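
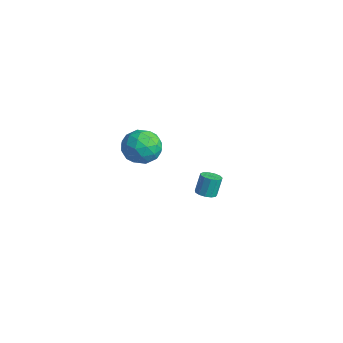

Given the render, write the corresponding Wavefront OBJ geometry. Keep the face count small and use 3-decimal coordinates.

v 0.058 2.687 -2.82
v 0.594 2.668 -2.752
v 0.477 3.035 -1.732
v -0.058 3.053 -1.8
v 0.53 2.946 -2.859
v 0.414 3.312 -1.839
v 0.317 3.141 -2.954
v 0.201 3.508 -1.934
v 0.022 3.192 -3.006
v -0.094 3.559 -1.986
v -0.262 3.083 -2.999
v -0.378 3.45 -1.979
v -0.444 2.848 -2.935
v -0.561 3.215 -1.915
v -0.467 2.561 -2.835
v -0.583 2.928 -1.815
v -0.323 2.315 -2.73
v -0.439 2.682 -1.71
v -0.058 2.186 -2.653
v -0.174 2.553 -1.633
v 0.244 2.217 -2.63
v 0.127 2.583 -1.61
v 0.487 2.396 -2.667
v 0.37 2.763 -1.647
v 2.266 -1.195 4.071
v 2.794 -1.268 3.251
v 1.986 -2.752 4.029
v 2.514 -2.825 3.209
v 2.954 -2.62 4.058
v 3.127 -1.658 4.084
v 1.653 -2.362 3.196
v 1.826 -1.4 3.222
v 2.415 -1.99 2.711
v 3.22 -2.149 3.243
v 1.56 -1.871 4.037
v 2.365 -2.03 4.569
v 2.555 -1.095 3.664
v 2.225 -2.925 3.616
v 2.484 -2.804 4.114
v 2.794 -2.847 3.633
v 2.751 -1.324 4.154
v 3.061 -1.367 3.672
v 3.155 -2.161 4.147
v 1.719 -2.653 3.608
v 2.029 -2.696 3.126
v 1.986 -1.173 3.647
v 2.296 -1.216 3.166
v 1.625 -1.859 3.133
v 2.642 -1.562 2.865
v 2.478 -2.477 2.841
v 1.971 -2.205 2.833
v 2.073 -1.64 2.848
v 3.115 -1.656 3.178
v 2.95 -2.571 3.154
v 3.209 -2.45 3.653
v 3.311 -1.885 3.668
v 2.892 -2.08 2.86
v 1.83 -1.449 4.126
v 1.665 -2.364 4.102
v 1.469 -2.135 3.612
v 1.571 -1.57 3.627
v 2.302 -1.543 4.439
v 2.138 -2.458 4.415
v 2.707 -2.38 4.432
v 2.809 -1.815 4.447
v 1.888 -1.94 4.42
f 2 1 5
f 2 5 3
f 3 5 6
f 3 6 4
f 5 1 7
f 5 7 6
f 6 7 8
f 6 8 4
f 7 1 9
f 7 9 8
f 8 9 10
f 8 10 4
f 9 1 11
f 9 11 10
f 10 11 12
f 10 12 4
f 11 1 13
f 11 13 12
f 12 13 14
f 12 14 4
f 13 1 15
f 13 15 14
f 14 15 16
f 14 16 4
f 15 1 17
f 15 17 16
f 16 17 18
f 16 18 4
f 17 1 19
f 17 19 18
f 18 19 20
f 18 20 4
f 19 1 21
f 19 21 20
f 20 21 22
f 20 22 4
f 21 1 23
f 21 23 22
f 22 23 24
f 22 24 4
f 23 1 2
f 23 2 24
f 24 2 3
f 24 3 4
f 25 62 41
f 62 36 65
f 41 65 30
f 62 65 41
f 25 41 37
f 41 30 42
f 37 42 26
f 41 42 37
f 25 37 46
f 37 26 47
f 46 47 32
f 37 47 46
f 25 46 58
f 46 32 61
f 58 61 35
f 46 61 58
f 25 58 62
f 58 35 66
f 62 66 36
f 58 66 62
f 26 42 53
f 42 30 56
f 53 56 34
f 42 56 53
f 30 65 43
f 65 36 64
f 43 64 29
f 65 64 43
f 36 66 63
f 66 35 59
f 63 59 27
f 66 59 63
f 35 61 60
f 61 32 48
f 60 48 31
f 61 48 60
f 32 47 52
f 47 26 49
f 52 49 33
f 47 49 52
f 28 54 40
f 54 34 55
f 40 55 29
f 54 55 40
f 28 40 38
f 40 29 39
f 38 39 27
f 40 39 38
f 28 38 45
f 38 27 44
f 45 44 31
f 38 44 45
f 28 45 50
f 45 31 51
f 50 51 33
f 45 51 50
f 28 50 54
f 50 33 57
f 54 57 34
f 50 57 54
f 29 55 43
f 55 34 56
f 43 56 30
f 55 56 43
f 27 39 63
f 39 29 64
f 63 64 36
f 39 64 63
f 31 44 60
f 44 27 59
f 60 59 35
f 44 59 60
f 33 51 52
f 51 31 48
f 52 48 32
f 51 48 52
f 34 57 53
f 57 33 49
f 53 49 26
f 57 49 53



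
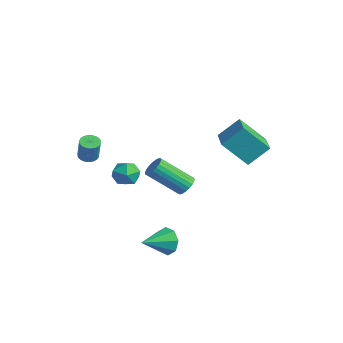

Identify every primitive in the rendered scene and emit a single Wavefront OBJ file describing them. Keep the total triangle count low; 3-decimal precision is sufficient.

v 2.551 -2.709 -2.229
v 2.941 -2.868 -2.909
v 2.769 -4.131 -1.771
v 3.314 -2.668 -2.467
v 3.239 -2.492 -1.885
v 2.762 -2.443 -1.505
v 2.161 -2.55 -1.549
v 1.788 -2.75 -1.992
v 1.862 -2.926 -2.574
v 2.339 -2.975 -2.954
v 1.102 2.215 1.4
v 0.404 1.19 2.677
v 1.386 3.212 2.355
v 0.688 2.187 3.632
v 2.592 1.533 1.668
v 1.894 0.508 2.945
v 2.876 2.53 2.623
v 2.178 1.505 3.9
v -0.746 -2.378 0.3
v -0.297 -2.547 0.926
v -1.283 -3.533 0.374
v -0.834 -3.702 1
v -1.407 -3.163 1.059
v -1.074 -2.449 1.014
v -0.506 -3.631 0.286
v -0.173 -2.917 0.241
v -0.148 -3.321 0.918
v -0.705 -3.032 1.395
v -0.875 -3.048 -0.095
v -1.432 -2.759 0.382
v -4.118 -3.35 0.353
v -3.802 -3.73 0.19
v -3.327 -3.85 1.383
v -3.642 -3.47 1.547
v -3.68 -3.554 0.159
v -3.205 -3.674 1.352
v -3.634 -3.343 0.162
v -3.159 -3.462 1.355
v -3.671 -3.133 0.198
v -3.196 -3.253 1.391
v -3.786 -2.961 0.26
v -3.311 -3.08 1.454
v -3.958 -2.856 0.339
v -3.483 -2.975 1.533
v -4.157 -2.836 0.421
v -3.682 -2.956 1.614
v -4.35 -2.905 0.49
v -3.875 -3.025 1.684
v -4.502 -3.052 0.536
v -4.027 -3.171 1.73
v -4.588 -3.25 0.551
v -4.113 -3.369 1.744
v -4.593 -3.465 0.531
v -4.118 -3.585 1.724
v -4.515 -3.66 0.48
v -4.04 -3.78 1.674
v -4.369 -3.802 0.408
v -3.894 -3.922 1.601
v -4.179 -3.866 0.326
v -3.704 -3.985 1.519
v -3.979 -3.84 0.249
v -3.504 -3.96 1.442
v 1.521 -1.111 0.447
v 1.849 -0.892 0.872
v 1.068 -2.21 2.157
v 0.739 -2.429 1.733
v 1.65 -0.757 0.888
v 0.869 -2.075 2.174
v 1.428 -0.684 0.828
v 0.647 -2.002 2.114
v 1.222 -0.685 0.703
v 0.441 -2.002 1.989
v 1.068 -0.759 0.533
v 0.287 -2.077 1.819
v 0.992 -0.894 0.348
v 0.211 -2.212 1.634
v 1.007 -1.067 0.181
v 0.226 -2.385 1.467
v 1.111 -1.247 0.059
v 0.33 -2.565 1.345
v 1.286 -1.404 0.005
v 0.505 -2.722 1.29
v 1.502 -1.51 0.027
v 0.721 -2.828 1.312
v 1.72 -1.547 0.121
v 0.939 -2.865 1.407
v 1.904 -1.509 0.272
v 1.123 -2.827 1.558
v 2.022 -1.402 0.454
v 1.241 -2.72 1.739
v 2.053 -1.245 0.634
v 1.272 -2.562 1.92
v 1.992 -1.064 0.782
v 1.211 -2.382 2.067
f 2 1 4
f 2 4 3
f 4 1 5
f 4 5 3
f 5 1 6
f 5 6 3
f 6 1 7
f 6 7 3
f 7 1 8
f 7 8 3
f 8 1 9
f 8 9 3
f 9 1 10
f 9 10 3
f 10 1 2
f 10 2 3
f 12 14 11
f 15 12 11
f 11 14 13
f 13 15 11
f 12 18 14
f 16 12 15
f 16 18 12
f 14 18 13
f 17 15 13
f 13 18 17
f 17 16 15
f 18 16 17
f 19 30 24
f 19 24 20
f 19 20 26
f 19 26 29
f 19 29 30
f 20 24 28
f 24 30 23
f 30 29 21
f 29 26 25
f 26 20 27
f 22 28 23
f 22 23 21
f 22 21 25
f 22 25 27
f 22 27 28
f 23 28 24
f 21 23 30
f 25 21 29
f 27 25 26
f 28 27 20
f 32 31 35
f 32 35 33
f 33 35 36
f 33 36 34
f 35 31 37
f 35 37 36
f 36 37 38
f 36 38 34
f 37 31 39
f 37 39 38
f 38 39 40
f 38 40 34
f 39 31 41
f 39 41 40
f 40 41 42
f 40 42 34
f 41 31 43
f 41 43 42
f 42 43 44
f 42 44 34
f 43 31 45
f 43 45 44
f 44 45 46
f 44 46 34
f 45 31 47
f 45 47 46
f 46 47 48
f 46 48 34
f 47 31 49
f 47 49 48
f 48 49 50
f 48 50 34
f 49 31 51
f 49 51 50
f 50 51 52
f 50 52 34
f 51 31 53
f 51 53 52
f 52 53 54
f 52 54 34
f 53 31 55
f 53 55 54
f 54 55 56
f 54 56 34
f 55 31 57
f 55 57 56
f 56 57 58
f 56 58 34
f 57 31 59
f 57 59 58
f 58 59 60
f 58 60 34
f 59 31 61
f 59 61 60
f 60 61 62
f 60 62 34
f 61 31 32
f 61 32 62
f 62 32 33
f 62 33 34
f 64 63 67
f 64 67 65
f 65 67 68
f 65 68 66
f 67 63 69
f 67 69 68
f 68 69 70
f 68 70 66
f 69 63 71
f 69 71 70
f 70 71 72
f 70 72 66
f 71 63 73
f 71 73 72
f 72 73 74
f 72 74 66
f 73 63 75
f 73 75 74
f 74 75 76
f 74 76 66
f 75 63 77
f 75 77 76
f 76 77 78
f 76 78 66
f 77 63 79
f 77 79 78
f 78 79 80
f 78 80 66
f 79 63 81
f 79 81 80
f 80 81 82
f 80 82 66
f 81 63 83
f 81 83 82
f 82 83 84
f 82 84 66
f 83 63 85
f 83 85 84
f 84 85 86
f 84 86 66
f 85 63 87
f 85 87 86
f 86 87 88
f 86 88 66
f 87 63 89
f 87 89 88
f 88 89 90
f 88 90 66
f 89 63 91
f 89 91 90
f 90 91 92
f 90 92 66
f 91 63 93
f 91 93 92
f 92 93 94
f 92 94 66
f 93 63 64
f 93 64 94
f 94 64 65
f 94 65 66



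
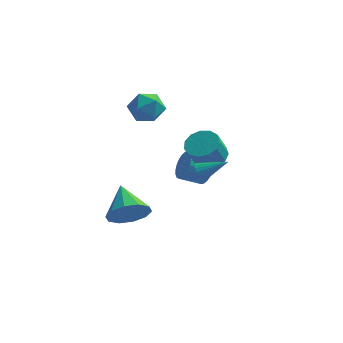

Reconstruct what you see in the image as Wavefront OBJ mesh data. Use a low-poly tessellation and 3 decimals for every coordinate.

v 0.617 2.503 -1.416
v 1.056 2.179 -0.791
v 0.042 1.792 -0.279
v -0.397 2.117 -0.904
v 0.999 2.478 -0.679
v -0.015 2.091 -0.167
v 0.883 2.78 -0.68
v -0.131 2.394 -0.168
v 0.727 3.04 -0.793
v -0.287 2.654 -0.281
v 0.554 3.219 -1
v -0.46 2.833 -0.489
v 0.391 3.289 -1.271
v -0.623 2.902 -0.759
v 0.262 3.239 -1.564
v -0.752 2.852 -1.052
v 0.187 3.077 -1.835
v -0.827 2.69 -1.323
v 0.178 2.828 -2.041
v -0.836 2.441 -1.529
v 0.235 2.529 -2.153
v -0.779 2.142 -1.641
v 0.351 2.226 -2.152
v -0.663 1.84 -1.64
v 0.507 1.966 -2.039
v -0.507 1.58 -1.527
v 0.68 1.787 -1.831
v -0.334 1.401 -1.32
v 0.843 1.718 -1.561
v -0.171 1.331 -1.049
v 0.972 1.768 -1.268
v -0.042 1.381 -0.756
v 1.047 1.93 -0.997
v 0.033 1.543 -0.485
v 1.437 -0.688 1.938
v 2.065 -0.251 2.308
v 1.771 -0.795 3.451
v 1.143 -1.232 3.082
v 1.674 0.024 2.338
v 1.38 -0.52 3.481
v 1.207 0.072 2.241
v 0.913 -0.472 3.384
v 0.814 -0.12 2.048
v 0.52 -0.665 3.191
v 0.618 -0.493 1.82
v 0.324 -1.038 2.964
v 0.682 -0.928 1.63
v 0.388 -1.472 2.773
v 0.986 -1.287 1.537
v 0.692 -1.831 2.681
v 1.433 -1.455 1.572
v 1.139 -1.999 2.716
v 1.881 -1.38 1.723
v 1.587 -1.924 2.867
v 2.189 -1.085 1.943
v 1.894 -1.629 3.086
v 2.257 -0.664 2.161
v 1.963 -1.208 3.304
v 1.581 -3.816 3.031
v 1.827 -3.745 2.59
v 2.779 -3.624 3.729
v 1.761 -3.535 2.645
v 1.659 -3.38 2.777
v 1.542 -3.312 2.959
v 1.433 -3.344 3.155
v 1.353 -3.469 3.327
v 1.318 -3.663 3.44
v 1.335 -3.887 3.472
v 1.401 -4.097 3.416
v 1.503 -4.251 3.284
v 1.62 -4.319 3.102
v 1.729 -4.288 2.906
v 1.809 -4.163 2.734
v 1.844 -3.969 2.621
v -2.805 3.26 2.755
v -2.012 3.328 2.186
v -2.488 1.732 3.014
v -1.695 1.8 2.445
v -1.716 2.255 3.31
v -1.912 3.199 3.151
v -2.588 1.861 2.049
v -2.784 2.805 1.89
v -1.878 2.464 1.75
v -1.34 2.707 2.529
v -3.16 2.353 2.671
v -2.622 2.596 3.45
v -1.78 -3.179 -0.765
v -1.142 -2.537 -1.337
v -2.5 -1.741 0.045
v -1.702 -2.625 -1.678
v -2.292 -2.924 -1.67
v -2.686 -3.32 -1.317
v -2.735 -3.663 -0.754
v -2.419 -3.82 -0.194
v -1.859 -3.732 0.147
v -1.269 -3.433 0.139
v -0.875 -3.037 -0.214
v -0.826 -2.695 -0.777
f 2 1 5
f 2 5 3
f 3 5 6
f 3 6 4
f 5 1 7
f 5 7 6
f 6 7 8
f 6 8 4
f 7 1 9
f 7 9 8
f 8 9 10
f 8 10 4
f 9 1 11
f 9 11 10
f 10 11 12
f 10 12 4
f 11 1 13
f 11 13 12
f 12 13 14
f 12 14 4
f 13 1 15
f 13 15 14
f 14 15 16
f 14 16 4
f 15 1 17
f 15 17 16
f 16 17 18
f 16 18 4
f 17 1 19
f 17 19 18
f 18 19 20
f 18 20 4
f 19 1 21
f 19 21 20
f 20 21 22
f 20 22 4
f 21 1 23
f 21 23 22
f 22 23 24
f 22 24 4
f 23 1 25
f 23 25 24
f 24 25 26
f 24 26 4
f 25 1 27
f 25 27 26
f 26 27 28
f 26 28 4
f 27 1 29
f 27 29 28
f 28 29 30
f 28 30 4
f 29 1 31
f 29 31 30
f 30 31 32
f 30 32 4
f 31 1 33
f 31 33 32
f 32 33 34
f 32 34 4
f 33 1 2
f 33 2 34
f 34 2 3
f 34 3 4
f 36 35 39
f 36 39 37
f 37 39 40
f 37 40 38
f 39 35 41
f 39 41 40
f 40 41 42
f 40 42 38
f 41 35 43
f 41 43 42
f 42 43 44
f 42 44 38
f 43 35 45
f 43 45 44
f 44 45 46
f 44 46 38
f 45 35 47
f 45 47 46
f 46 47 48
f 46 48 38
f 47 35 49
f 47 49 48
f 48 49 50
f 48 50 38
f 49 35 51
f 49 51 50
f 50 51 52
f 50 52 38
f 51 35 53
f 51 53 52
f 52 53 54
f 52 54 38
f 53 35 55
f 53 55 54
f 54 55 56
f 54 56 38
f 55 35 57
f 55 57 56
f 56 57 58
f 56 58 38
f 57 35 36
f 57 36 58
f 58 36 37
f 58 37 38
f 60 59 62
f 60 62 61
f 62 59 63
f 62 63 61
f 63 59 64
f 63 64 61
f 64 59 65
f 64 65 61
f 65 59 66
f 65 66 61
f 66 59 67
f 66 67 61
f 67 59 68
f 67 68 61
f 68 59 69
f 68 69 61
f 69 59 70
f 69 70 61
f 70 59 71
f 70 71 61
f 71 59 72
f 71 72 61
f 72 59 73
f 72 73 61
f 73 59 74
f 73 74 61
f 74 59 60
f 74 60 61
f 75 86 80
f 75 80 76
f 75 76 82
f 75 82 85
f 75 85 86
f 76 80 84
f 80 86 79
f 86 85 77
f 85 82 81
f 82 76 83
f 78 84 79
f 78 79 77
f 78 77 81
f 78 81 83
f 78 83 84
f 79 84 80
f 77 79 86
f 81 77 85
f 83 81 82
f 84 83 76
f 88 87 90
f 88 90 89
f 90 87 91
f 90 91 89
f 91 87 92
f 91 92 89
f 92 87 93
f 92 93 89
f 93 87 94
f 93 94 89
f 94 87 95
f 94 95 89
f 95 87 96
f 95 96 89
f 96 87 97
f 96 97 89
f 97 87 98
f 97 98 89
f 98 87 88
f 98 88 89



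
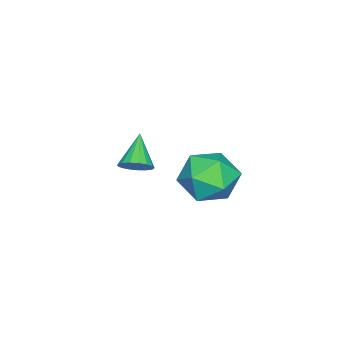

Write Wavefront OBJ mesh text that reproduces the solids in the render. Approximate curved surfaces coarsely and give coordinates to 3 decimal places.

v -2.411 -1.074 -0.703
v -2.121 -0.824 -0.294
v -3.309 -1.386 0.123
v -2.278 -0.629 -0.39
v -2.465 -0.536 -0.558
v -2.639 -0.566 -0.759
v -2.762 -0.712 -0.948
v -2.804 -0.941 -1.08
v -2.756 -1.201 -1.126
v -2.629 -1.431 -1.075
v -2.452 -1.58 -0.939
v -2.266 -1.613 -0.749
v -2.113 -1.522 -0.549
v -2.028 -1.328 -0.384
v -2.031 -1.077 -0.292
v -0.942 2.522 0.959
v -0.537 3.181 1.522
v 0.237 1.559 1.238
v 0.642 2.218 1.801
v -0.165 1.785 2.076
v -0.894 2.38 1.904
v 0.594 2.36 0.856
v -0.135 2.955 0.684
v 0.412 3.081 1.458
v -0.057 2.725 2.213
v -0.243 2.015 0.547
v -0.712 1.659 1.302
f 2 1 4
f 2 4 3
f 4 1 5
f 4 5 3
f 5 1 6
f 5 6 3
f 6 1 7
f 6 7 3
f 7 1 8
f 7 8 3
f 8 1 9
f 8 9 3
f 9 1 10
f 9 10 3
f 10 1 11
f 10 11 3
f 11 1 12
f 11 12 3
f 12 1 13
f 12 13 3
f 13 1 14
f 13 14 3
f 14 1 15
f 14 15 3
f 15 1 2
f 15 2 3
f 16 27 21
f 16 21 17
f 16 17 23
f 16 23 26
f 16 26 27
f 17 21 25
f 21 27 20
f 27 26 18
f 26 23 22
f 23 17 24
f 19 25 20
f 19 20 18
f 19 18 22
f 19 22 24
f 19 24 25
f 20 25 21
f 18 20 27
f 22 18 26
f 24 22 23
f 25 24 17



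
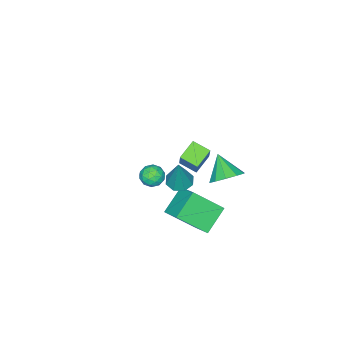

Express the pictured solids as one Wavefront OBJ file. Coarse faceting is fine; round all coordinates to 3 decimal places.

v -2.369 2.508 -1.101
v -1.452 2.435 -0.736
v -2.871 1.512 -0.039
v -1.736 2.891 -0.444
v -2.262 3.2 -0.402
v -2.829 3.245 -0.628
v -3.22 3.008 -1.035
v -3.286 2.58 -1.467
v -3.002 2.124 -1.759
v -2.476 1.815 -1.8
v -1.909 1.77 -1.575
v -1.518 2.007 -1.168
v -0.103 1.166 -0.348
v 0.592 1.308 -0.592
v 0.523 1.574 1.668
v 0.262 1.777 -0.585
v -0.282 1.889 -0.438
v -0.721 1.577 -0.239
v -0.798 1.025 -0.104
v -0.468 0.555 -0.111
v 0.076 0.443 -0.257
v 0.515 0.755 -0.457
v -1.515 -1.506 -3.547
v -1.161 -2.09 -3.245
v -2.579 -2.03 -3.315
v -2.225 -2.614 -3.013
v -2.214 -1.952 -2.668
v -1.557 -1.628 -2.811
v -2.183 -2.492 -3.749
v -1.526 -2.168 -3.892
v -1.574 -2.699 -3.37
v -1.593 -2.366 -2.702
v -2.147 -1.754 -3.858
v -2.166 -1.421 -3.19
v -1.245 -1.752 -3.416
v -2.495 -2.368 -3.144
v -2.489 -1.979 -2.941
v -2.281 -2.323 -2.764
v -1.478 -1.48 -3.161
v -1.27 -1.824 -2.984
v -1.888 -1.743 -2.645
v -2.47 -2.296 -3.576
v -2.262 -2.64 -3.399
v -1.459 -1.797 -3.796
v -1.251 -2.141 -3.619
v -1.852 -2.377 -3.915
v -1.28 -2.453 -3.312
v -1.905 -2.762 -3.176
v -1.88 -2.689 -3.608
v -1.494 -2.499 -3.692
v -1.291 -2.257 -2.92
v -1.916 -2.566 -2.784
v -1.91 -2.177 -2.581
v -1.523 -1.986 -2.665
v -1.533 -2.615 -2.993
v -1.824 -1.554 -3.776
v -2.449 -1.863 -3.64
v -2.217 -2.134 -3.895
v -1.83 -1.943 -3.979
v -1.835 -1.358 -3.384
v -2.46 -1.667 -3.248
v -2.246 -1.621 -2.868
v -1.86 -1.431 -2.952
v -2.207 -1.505 -3.567
v -2.273 1.619 -3.739
v -1.74 2.832 -3.013
v -0.869 1.618 -4.767
v -0.337 2.83 -4.041
v -1.263 0.35 -2.359
v -0.731 1.562 -1.633
v 0.14 0.348 -3.387
v 0.673 1.561 -2.661
v 0.508 1.623 1.826
v -0.51 1.637 2.382
v 0.336 2.569 1.487
v -0.682 2.583 2.043
v 1.342 2.317 3.337
v 0.324 2.331 3.893
v 1.17 3.263 2.998
v 0.152 3.277 3.554
f 2 1 4
f 2 4 3
f 4 1 5
f 4 5 3
f 5 1 6
f 5 6 3
f 6 1 7
f 6 7 3
f 7 1 8
f 7 8 3
f 8 1 9
f 8 9 3
f 9 1 10
f 9 10 3
f 10 1 11
f 10 11 3
f 11 1 12
f 11 12 3
f 12 1 2
f 12 2 3
f 14 13 16
f 14 16 15
f 16 13 17
f 16 17 15
f 17 13 18
f 17 18 15
f 18 13 19
f 18 19 15
f 19 13 20
f 19 20 15
f 20 13 21
f 20 21 15
f 21 13 22
f 21 22 15
f 22 13 14
f 22 14 15
f 23 60 39
f 60 34 63
f 39 63 28
f 60 63 39
f 23 39 35
f 39 28 40
f 35 40 24
f 39 40 35
f 23 35 44
f 35 24 45
f 44 45 30
f 35 45 44
f 23 44 56
f 44 30 59
f 56 59 33
f 44 59 56
f 23 56 60
f 56 33 64
f 60 64 34
f 56 64 60
f 24 40 51
f 40 28 54
f 51 54 32
f 40 54 51
f 28 63 41
f 63 34 62
f 41 62 27
f 63 62 41
f 34 64 61
f 64 33 57
f 61 57 25
f 64 57 61
f 33 59 58
f 59 30 46
f 58 46 29
f 59 46 58
f 30 45 50
f 45 24 47
f 50 47 31
f 45 47 50
f 26 52 38
f 52 32 53
f 38 53 27
f 52 53 38
f 26 38 36
f 38 27 37
f 36 37 25
f 38 37 36
f 26 36 43
f 36 25 42
f 43 42 29
f 36 42 43
f 26 43 48
f 43 29 49
f 48 49 31
f 43 49 48
f 26 48 52
f 48 31 55
f 52 55 32
f 48 55 52
f 27 53 41
f 53 32 54
f 41 54 28
f 53 54 41
f 25 37 61
f 37 27 62
f 61 62 34
f 37 62 61
f 29 42 58
f 42 25 57
f 58 57 33
f 42 57 58
f 31 49 50
f 49 29 46
f 50 46 30
f 49 46 50
f 32 55 51
f 55 31 47
f 51 47 24
f 55 47 51
f 66 68 65
f 69 66 65
f 65 68 67
f 67 69 65
f 66 72 68
f 70 66 69
f 70 72 66
f 68 72 67
f 71 69 67
f 67 72 71
f 71 70 69
f 72 70 71
f 74 76 73
f 77 74 73
f 73 76 75
f 75 77 73
f 74 80 76
f 78 74 77
f 78 80 74
f 76 80 75
f 79 77 75
f 75 80 79
f 79 78 77
f 80 78 79



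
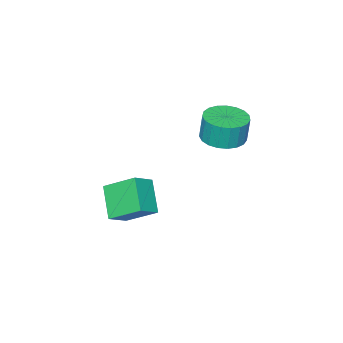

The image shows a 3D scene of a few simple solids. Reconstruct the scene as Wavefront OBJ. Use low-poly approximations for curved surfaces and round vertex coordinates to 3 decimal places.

v 2.666 1.752 -3.837
v 2.186 2.882 -3.047
v 3.288 2.677 -4.781
v 2.808 3.806 -3.99
v 3.492 1.734 -3.31
v 3.012 2.863 -2.519
v 4.114 2.658 -4.253
v 3.634 3.788 -3.463
v -0.966 3.328 -2.077
v -0.102 3.431 -2.049
v -0.151 3.534 -0.935
v -1.014 3.432 -0.963
v -0.217 3.772 -2.086
v -0.266 3.875 -0.972
v -0.462 4.036 -2.121
v -0.51 4.14 -1.007
v -0.793 4.178 -2.149
v -0.842 4.281 -1.034
v -1.155 4.173 -2.164
v -1.203 4.277 -1.05
v -1.484 4.022 -2.164
v -1.532 4.126 -1.05
v -1.723 3.751 -2.149
v -1.771 3.855 -1.035
v -1.831 3.407 -2.122
v -1.879 3.51 -1.008
v -1.79 3.049 -2.087
v -1.838 3.153 -0.973
v -1.606 2.74 -2.05
v -1.654 2.843 -0.936
v -1.312 2.532 -2.018
v -1.36 2.636 -0.904
v -0.957 2.462 -1.996
v -1.006 2.566 -0.882
v -0.605 2.542 -1.988
v -0.653 2.645 -0.874
v -0.314 2.757 -1.996
v -0.363 2.861 -0.882
v -0.137 3.072 -2.017
v -0.185 3.175 -0.903
f 2 4 1
f 5 2 1
f 1 4 3
f 3 5 1
f 2 8 4
f 6 2 5
f 6 8 2
f 4 8 3
f 7 5 3
f 3 8 7
f 7 6 5
f 8 6 7
f 10 9 13
f 10 13 11
f 11 13 14
f 11 14 12
f 13 9 15
f 13 15 14
f 14 15 16
f 14 16 12
f 15 9 17
f 15 17 16
f 16 17 18
f 16 18 12
f 17 9 19
f 17 19 18
f 18 19 20
f 18 20 12
f 19 9 21
f 19 21 20
f 20 21 22
f 20 22 12
f 21 9 23
f 21 23 22
f 22 23 24
f 22 24 12
f 23 9 25
f 23 25 24
f 24 25 26
f 24 26 12
f 25 9 27
f 25 27 26
f 26 27 28
f 26 28 12
f 27 9 29
f 27 29 28
f 28 29 30
f 28 30 12
f 29 9 31
f 29 31 30
f 30 31 32
f 30 32 12
f 31 9 33
f 31 33 32
f 32 33 34
f 32 34 12
f 33 9 35
f 33 35 34
f 34 35 36
f 34 36 12
f 35 9 37
f 35 37 36
f 36 37 38
f 36 38 12
f 37 9 39
f 37 39 38
f 38 39 40
f 38 40 12
f 39 9 10
f 39 10 40
f 40 10 11
f 40 11 12



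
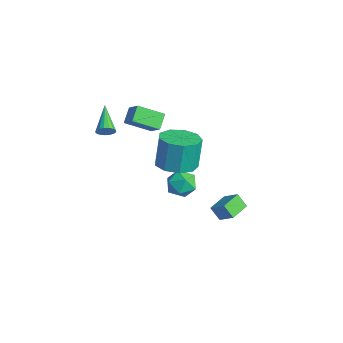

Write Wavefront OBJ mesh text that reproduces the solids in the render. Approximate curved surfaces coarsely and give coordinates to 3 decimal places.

v 2.893 -0.08 1.741
v 3.884 0.318 1.805
v 3.638 0.658 3.504
v 2.647 0.26 3.439
v 3.412 0.849 1.63
v 3.165 1.189 3.329
v 2.697 0.946 1.507
v 2.45 1.286 3.206
v 2.074 0.562 1.493
v 1.827 0.902 3.192
v 1.834 -0.122 1.595
v 1.587 0.218 3.294
v 2.09 -0.786 1.765
v 1.843 -0.446 3.464
v 2.722 -1.12 1.924
v 2.475 -0.78 3.623
v 3.434 -0.967 1.997
v 3.187 -0.627 3.695
v 3.893 -0.399 1.95
v 3.646 -0.059 3.648
v -0.412 0.155 1.788
v -0.886 -1.106 2.514
v -0.96 0.699 2.375
v -1.434 -0.562 3.101
v 0.414 0.242 2.479
v -0.06 -1.019 3.205
v -0.134 0.786 3.066
v -0.608 -0.475 3.792
v 1.358 2.595 -3.838
v 2.149 2.943 -3.173
v 0.812 3.659 -3.744
v 1.603 4.007 -3.08
v 1.817 2.893 -4.54
v 2.608 3.241 -3.876
v 1.271 3.957 -4.447
v 2.062 4.305 -3.782
v 3.494 0.595 0.344
v 4.207 0.31 0.713
v 2.813 -0.51 0.807
v 3.526 -0.795 1.176
v 3.138 -0.1 1.479
v 3.559 0.583 1.193
v 3.461 -0.783 0.327
v 3.882 -0.1 0.041
v 4.187 -0.541 0.702
v 3.987 -0.119 1.415
v 3.033 -0.081 0.105
v 2.833 0.341 0.818
v -1.154 -1.97 1.956
v -0.883 -1.915 2.396
v -2.586 -1.37 2.764
v -0.856 -1.696 2.281
v -0.897 -1.539 2.091
v -0.997 -1.482 1.871
v -1.134 -1.536 1.67
v -1.275 -1.69 1.535
v -1.388 -1.908 1.496
v -1.448 -2.141 1.562
v -1.441 -2.334 1.719
v -1.368 -2.444 1.93
v -1.246 -2.445 2.147
v -1.103 -2.338 2.32
v -0.972 -2.147 2.41
f 2 1 5
f 2 5 3
f 3 5 6
f 3 6 4
f 5 1 7
f 5 7 6
f 6 7 8
f 6 8 4
f 7 1 9
f 7 9 8
f 8 9 10
f 8 10 4
f 9 1 11
f 9 11 10
f 10 11 12
f 10 12 4
f 11 1 13
f 11 13 12
f 12 13 14
f 12 14 4
f 13 1 15
f 13 15 14
f 14 15 16
f 14 16 4
f 15 1 17
f 15 17 16
f 16 17 18
f 16 18 4
f 17 1 19
f 17 19 18
f 18 19 20
f 18 20 4
f 19 1 2
f 19 2 20
f 20 2 3
f 20 3 4
f 22 24 21
f 25 22 21
f 21 24 23
f 23 25 21
f 22 28 24
f 26 22 25
f 26 28 22
f 24 28 23
f 27 25 23
f 23 28 27
f 27 26 25
f 28 26 27
f 30 32 29
f 33 30 29
f 29 32 31
f 31 33 29
f 30 36 32
f 34 30 33
f 34 36 30
f 32 36 31
f 35 33 31
f 31 36 35
f 35 34 33
f 36 34 35
f 37 48 42
f 37 42 38
f 37 38 44
f 37 44 47
f 37 47 48
f 38 42 46
f 42 48 41
f 48 47 39
f 47 44 43
f 44 38 45
f 40 46 41
f 40 41 39
f 40 39 43
f 40 43 45
f 40 45 46
f 41 46 42
f 39 41 48
f 43 39 47
f 45 43 44
f 46 45 38
f 50 49 52
f 50 52 51
f 52 49 53
f 52 53 51
f 53 49 54
f 53 54 51
f 54 49 55
f 54 55 51
f 55 49 56
f 55 56 51
f 56 49 57
f 56 57 51
f 57 49 58
f 57 58 51
f 58 49 59
f 58 59 51
f 59 49 60
f 59 60 51
f 60 49 61
f 60 61 51
f 61 49 62
f 61 62 51
f 62 49 63
f 62 63 51
f 63 49 50
f 63 50 51



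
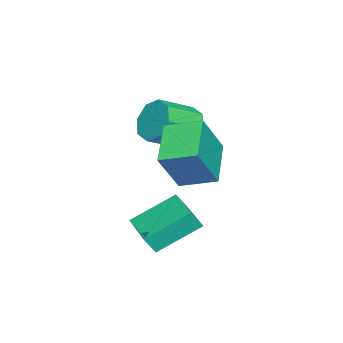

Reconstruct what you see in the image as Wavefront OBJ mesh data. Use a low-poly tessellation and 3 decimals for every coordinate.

v 0.552 2.651 1.778
v 1.564 2.22 3.46
v 0.445 4.113 2.217
v 1.457 3.682 3.899
v 2.283 3.058 0.841
v 3.295 2.627 2.523
v 2.176 4.52 1.28
v 3.188 4.089 2.962
v -1.851 1.9 1.854
v -1.315 1.857 0.975
v -0.193 0.877 1.707
v -0.729 0.92 2.586
v -1.092 2.457 1.436
v 0.03 1.477 2.168
v -1.313 2.73 2.141
v -0.191 1.75 2.873
v -1.85 2.517 2.679
v -0.727 1.537 3.41
v -2.387 1.943 2.733
v -1.265 0.963 3.465
v -2.61 1.343 2.272
v -1.488 0.363 3.004
v -2.389 1.07 1.567
v -1.267 0.09 2.299
v -1.853 1.283 1.03
v -0.73 0.303 1.761
v 1.781 1.403 -2.15
v 0.715 2.834 -1.061
v 3.336 2.564 -2.153
v 2.27 3.995 -1.064
v 2.05 1.045 -1.416
v 0.984 2.476 -0.327
v 3.605 2.206 -1.419
v 2.539 3.637 -0.33
f 2 4 1
f 5 2 1
f 1 4 3
f 3 5 1
f 2 8 4
f 6 2 5
f 6 8 2
f 4 8 3
f 7 5 3
f 3 8 7
f 7 6 5
f 8 6 7
f 10 9 13
f 10 13 11
f 11 13 14
f 11 14 12
f 13 9 15
f 13 15 14
f 14 15 16
f 14 16 12
f 15 9 17
f 15 17 16
f 16 17 18
f 16 18 12
f 17 9 19
f 17 19 18
f 18 19 20
f 18 20 12
f 19 9 21
f 19 21 20
f 20 21 22
f 20 22 12
f 21 9 23
f 21 23 22
f 22 23 24
f 22 24 12
f 23 9 25
f 23 25 24
f 24 25 26
f 24 26 12
f 25 9 10
f 25 10 26
f 26 10 11
f 26 11 12
f 28 30 27
f 31 28 27
f 27 30 29
f 29 31 27
f 28 34 30
f 32 28 31
f 32 34 28
f 30 34 29
f 33 31 29
f 29 34 33
f 33 32 31
f 34 32 33



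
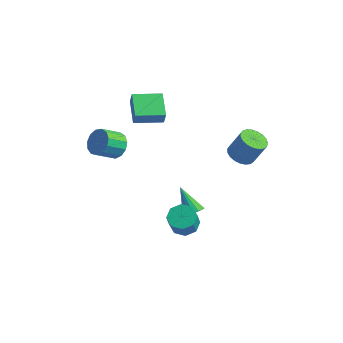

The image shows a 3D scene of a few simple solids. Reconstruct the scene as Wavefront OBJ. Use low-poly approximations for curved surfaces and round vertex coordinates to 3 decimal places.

v -2.176 -3.166 3.002
v -1.94 -3.3 3.807
v -3.247 -1.977 3.514
v -3.011 -2.111 4.319
v -0.969 -2.009 2.841
v -0.733 -2.143 3.646
v -2.04 -0.82 3.353
v -1.804 -0.954 4.158
v 1.12 -3.032 -4.159
v 1.943 -3.118 -4.355
v 2.163 -3.694 -3.176
v 1.34 -3.608 -2.981
v 1.816 -2.554 -4.055
v 2.035 -3.131 -2.877
v 1.281 -2.271 -3.816
v 1.501 -2.847 -2.638
v 0.652 -2.433 -3.779
v 0.872 -3.009 -2.6
v 0.297 -2.946 -3.964
v 0.517 -3.522 -2.785
v 0.425 -3.509 -4.263
v 0.644 -4.086 -3.085
v 0.959 -3.793 -4.502
v 1.179 -4.369 -3.324
v 1.588 -3.631 -4.54
v 1.808 -4.207 -3.361
v -3.172 -3.386 0.728
v -2.805 -3.975 0.203
v -3.3 -4.983 0.988
v -3.668 -4.394 1.512
v -2.472 -3.87 0.548
v -2.968 -4.878 1.332
v -2.362 -3.612 0.949
v -2.857 -4.62 1.734
v -2.509 -3.282 1.281
v -3.004 -4.289 2.065
v -2.866 -2.985 1.436
v -3.362 -3.992 2.221
v -3.321 -2.815 1.367
v -3.816 -3.823 2.152
v -3.729 -2.827 1.095
v -4.224 -3.835 1.879
v -3.959 -3.016 0.706
v -4.455 -4.024 1.491
v -3.94 -3.323 0.324
v -4.436 -4.331 1.109
v -3.677 -3.65 0.07
v -4.173 -4.658 0.855
v -3.254 -3.893 0.025
v -3.75 -4.901 0.81
v 3.278 -0.885 1.396
v 3.864 -0.436 1.038
v 4.487 -0.126 2.445
v 3.902 -0.575 2.804
v 3.621 -0.204 1.095
v 4.244 0.106 2.502
v 3.319 -0.089 1.203
v 3.942 0.221 2.611
v 3.009 -0.112 1.345
v 3.633 0.198 2.753
v 2.747 -0.269 1.496
v 3.37 0.041 2.903
v 2.576 -0.532 1.63
v 3.199 -0.222 3.037
v 2.527 -0.856 1.723
v 3.15 -0.546 3.13
v 2.607 -1.185 1.76
v 3.231 -0.875 3.167
v 2.804 -1.463 1.734
v 3.427 -1.153 3.141
v 3.083 -1.64 1.649
v 3.706 -1.33 3.057
v 3.395 -1.687 1.521
v 4.019 -1.377 2.928
v 3.687 -1.595 1.372
v 4.311 -1.285 2.779
v 3.909 -1.381 1.226
v 4.532 -1.071 2.633
v 4.022 -1.08 1.11
v 4.645 -0.77 2.517
v 4.006 -0.746 1.044
v 4.629 -0.436 2.451
v 0.856 -1.768 -4.281
v 1.296 -1.927 -3.83
v -0.336 -1.372 -2.979
v 1.344 -1.599 -3.887
v 1.261 -1.316 -4.049
v 1.069 -1.154 -4.273
v 0.821 -1.157 -4.5
v 0.582 -1.323 -4.668
v 0.416 -1.609 -4.733
v 0.368 -1.937 -4.676
v 0.451 -2.22 -4.514
v 0.643 -2.382 -4.29
v 0.891 -2.379 -4.063
v 1.131 -2.213 -3.895
f 2 4 1
f 5 2 1
f 1 4 3
f 3 5 1
f 2 8 4
f 6 2 5
f 6 8 2
f 4 8 3
f 7 5 3
f 3 8 7
f 7 6 5
f 8 6 7
f 10 9 13
f 10 13 11
f 11 13 14
f 11 14 12
f 13 9 15
f 13 15 14
f 14 15 16
f 14 16 12
f 15 9 17
f 15 17 16
f 16 17 18
f 16 18 12
f 17 9 19
f 17 19 18
f 18 19 20
f 18 20 12
f 19 9 21
f 19 21 20
f 20 21 22
f 20 22 12
f 21 9 23
f 21 23 22
f 22 23 24
f 22 24 12
f 23 9 25
f 23 25 24
f 24 25 26
f 24 26 12
f 25 9 10
f 25 10 26
f 26 10 11
f 26 11 12
f 28 27 31
f 28 31 29
f 29 31 32
f 29 32 30
f 31 27 33
f 31 33 32
f 32 33 34
f 32 34 30
f 33 27 35
f 33 35 34
f 34 35 36
f 34 36 30
f 35 27 37
f 35 37 36
f 36 37 38
f 36 38 30
f 37 27 39
f 37 39 38
f 38 39 40
f 38 40 30
f 39 27 41
f 39 41 40
f 40 41 42
f 40 42 30
f 41 27 43
f 41 43 42
f 42 43 44
f 42 44 30
f 43 27 45
f 43 45 44
f 44 45 46
f 44 46 30
f 45 27 47
f 45 47 46
f 46 47 48
f 46 48 30
f 47 27 49
f 47 49 48
f 48 49 50
f 48 50 30
f 49 27 28
f 49 28 50
f 50 28 29
f 50 29 30
f 52 51 55
f 52 55 53
f 53 55 56
f 53 56 54
f 55 51 57
f 55 57 56
f 56 57 58
f 56 58 54
f 57 51 59
f 57 59 58
f 58 59 60
f 58 60 54
f 59 51 61
f 59 61 60
f 60 61 62
f 60 62 54
f 61 51 63
f 61 63 62
f 62 63 64
f 62 64 54
f 63 51 65
f 63 65 64
f 64 65 66
f 64 66 54
f 65 51 67
f 65 67 66
f 66 67 68
f 66 68 54
f 67 51 69
f 67 69 68
f 68 69 70
f 68 70 54
f 69 51 71
f 69 71 70
f 70 71 72
f 70 72 54
f 71 51 73
f 71 73 72
f 72 73 74
f 72 74 54
f 73 51 75
f 73 75 74
f 74 75 76
f 74 76 54
f 75 51 77
f 75 77 76
f 76 77 78
f 76 78 54
f 77 51 79
f 77 79 78
f 78 79 80
f 78 80 54
f 79 51 81
f 79 81 80
f 80 81 82
f 80 82 54
f 81 51 52
f 81 52 82
f 82 52 53
f 82 53 54
f 84 83 86
f 84 86 85
f 86 83 87
f 86 87 85
f 87 83 88
f 87 88 85
f 88 83 89
f 88 89 85
f 89 83 90
f 89 90 85
f 90 83 91
f 90 91 85
f 91 83 92
f 91 92 85
f 92 83 93
f 92 93 85
f 93 83 94
f 93 94 85
f 94 83 95
f 94 95 85
f 95 83 96
f 95 96 85
f 96 83 84
f 96 84 85



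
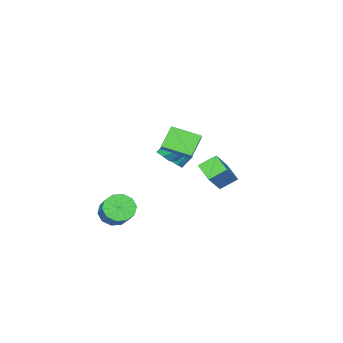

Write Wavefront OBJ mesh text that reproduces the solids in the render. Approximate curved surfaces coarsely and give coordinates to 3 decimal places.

v 0.311 0.865 1.296
v 1.023 0.644 1.612
v 0.409 2.335 2.104
v 1.102 0.904 1.129
v 0.811 1.145 0.724
v 0.285 1.256 0.587
v -0.228 1.184 0.782
v -0.49 0.962 1.218
v -0.377 0.695 1.69
v 0.058 0.508 1.978
v 0.611 0.487 1.947
v -2.486 -2.439 -1.761
v -1.841 -2.585 -1.065
v -2.589 -2.446 -0.343
v -3.234 -2.301 -1.039
v -1.816 -2.214 -1.111
v -2.565 -2.075 -0.388
v -1.894 -1.877 -1.256
v -2.642 -1.739 -0.533
v -2.061 -1.626 -1.478
v -2.81 -1.487 -0.755
v -2.293 -1.499 -1.743
v -3.042 -1.36 -1.02
v -2.555 -1.515 -2.011
v -3.304 -1.376 -1.288
v -2.806 -1.672 -2.241
v -3.554 -1.533 -1.518
v -3.008 -1.945 -2.397
v -3.757 -1.806 -1.674
v -3.131 -2.294 -2.457
v -3.879 -2.155 -1.735
v -3.155 -2.665 -2.412
v -3.904 -2.526 -1.689
v -3.078 -3.001 -2.267
v -3.826 -2.863 -1.544
v -2.91 -3.253 -2.045
v -3.659 -3.114 -1.322
v -2.678 -3.38 -1.78
v -3.427 -3.241 -1.057
v -2.416 -3.364 -1.512
v -3.165 -3.225 -0.789
v -2.166 -3.207 -1.282
v -2.914 -3.068 -0.559
v -1.963 -2.934 -1.126
v -2.712 -2.795 -0.403
v 2.208 -2.013 -4.232
v 2.7 -2.744 -3.758
v 3.423 -1.479 -2.555
v 2.932 -0.747 -3.028
v 3.066 -2.527 -4.207
v 3.789 -1.261 -3.003
v 3.104 -2.113 -4.664
v 3.828 -0.848 -3.461
v 2.8 -1.661 -4.957
v 3.524 -0.396 -3.754
v 2.271 -1.344 -4.972
v 2.994 -0.078 -3.769
v 1.717 -1.281 -4.705
v 2.44 -0.016 -3.502
v 1.351 -1.499 -4.257
v 2.074 -0.233 -3.053
v 1.312 -1.912 -3.799
v 2.036 -0.647 -2.596
v 1.616 -2.364 -3.506
v 2.34 -1.099 -2.303
v 2.146 -2.682 -3.491
v 2.869 -1.416 -2.288
v 1.778 2.311 4.047
v 2.171 2.772 4.57
v 0.833 3.722 3.514
v 1.225 4.183 4.037
v 2.835 2.617 2.983
v 3.227 3.078 3.506
v 1.889 4.028 2.45
v 2.282 4.489 2.973
v -0.554 2.966 -0.183
v -1.435 3.505 0.487
v -0.212 4.166 -0.697
v -1.092 4.705 -0.028
v 0.552 3.195 1.088
v -0.328 3.734 1.757
v 0.895 4.395 0.573
v 0.014 4.934 1.243
f 2 1 4
f 2 4 3
f 4 1 5
f 4 5 3
f 5 1 6
f 5 6 3
f 6 1 7
f 6 7 3
f 7 1 8
f 7 8 3
f 8 1 9
f 8 9 3
f 9 1 10
f 9 10 3
f 10 1 11
f 10 11 3
f 11 1 2
f 11 2 3
f 13 12 16
f 13 16 14
f 14 16 17
f 14 17 15
f 16 12 18
f 16 18 17
f 17 18 19
f 17 19 15
f 18 12 20
f 18 20 19
f 19 20 21
f 19 21 15
f 20 12 22
f 20 22 21
f 21 22 23
f 21 23 15
f 22 12 24
f 22 24 23
f 23 24 25
f 23 25 15
f 24 12 26
f 24 26 25
f 25 26 27
f 25 27 15
f 26 12 28
f 26 28 27
f 27 28 29
f 27 29 15
f 28 12 30
f 28 30 29
f 29 30 31
f 29 31 15
f 30 12 32
f 30 32 31
f 31 32 33
f 31 33 15
f 32 12 34
f 32 34 33
f 33 34 35
f 33 35 15
f 34 12 36
f 34 36 35
f 35 36 37
f 35 37 15
f 36 12 38
f 36 38 37
f 37 38 39
f 37 39 15
f 38 12 40
f 38 40 39
f 39 40 41
f 39 41 15
f 40 12 42
f 40 42 41
f 41 42 43
f 41 43 15
f 42 12 44
f 42 44 43
f 43 44 45
f 43 45 15
f 44 12 13
f 44 13 45
f 45 13 14
f 45 14 15
f 47 46 50
f 47 50 48
f 48 50 51
f 48 51 49
f 50 46 52
f 50 52 51
f 51 52 53
f 51 53 49
f 52 46 54
f 52 54 53
f 53 54 55
f 53 55 49
f 54 46 56
f 54 56 55
f 55 56 57
f 55 57 49
f 56 46 58
f 56 58 57
f 57 58 59
f 57 59 49
f 58 46 60
f 58 60 59
f 59 60 61
f 59 61 49
f 60 46 62
f 60 62 61
f 61 62 63
f 61 63 49
f 62 46 64
f 62 64 63
f 63 64 65
f 63 65 49
f 64 46 66
f 64 66 65
f 65 66 67
f 65 67 49
f 66 46 47
f 66 47 67
f 67 47 48
f 67 48 49
f 69 71 68
f 72 69 68
f 68 71 70
f 70 72 68
f 69 75 71
f 73 69 72
f 73 75 69
f 71 75 70
f 74 72 70
f 70 75 74
f 74 73 72
f 75 73 74
f 77 79 76
f 80 77 76
f 76 79 78
f 78 80 76
f 77 83 79
f 81 77 80
f 81 83 77
f 79 83 78
f 82 80 78
f 78 83 82
f 82 81 80
f 83 81 82



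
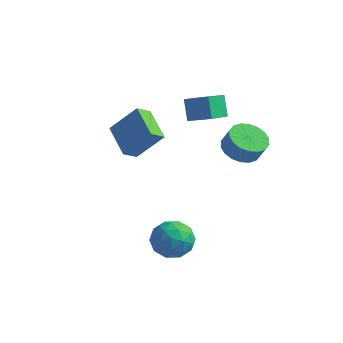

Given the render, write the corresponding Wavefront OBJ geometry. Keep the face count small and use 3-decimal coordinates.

v -4.795 1.894 1.051
v -5.084 1.156 1.574
v -3.606 2.459 2.503
v -3.895 1.721 3.026
v -3.385 0.819 0.314
v -3.674 0.081 0.837
v -2.196 1.384 1.766
v -2.485 0.646 2.289
v -0.122 -1.362 -3.065
v 0.756 -1.166 -2.426
v -0.276 -2.994 -2.354
v 0.602 -2.798 -1.715
v -0.343 -2.257 -1.535
v -0.248 -1.248 -1.974
v 0.728 -2.912 -2.806
v 0.823 -1.903 -3.245
v 1.282 -2.124 -2.265
v 0.62 -1.719 -1.48
v -0.14 -2.441 -3.3
v -0.802 -2.036 -2.515
v 0.331 -1.121 -2.808
v 0.149 -3.039 -1.972
v -0.406 -2.721 -1.867
v 0.11 -2.606 -1.491
v -0.259 -1.169 -2.543
v 0.257 -1.054 -2.167
v -0.39 -1.695 -1.643
v 0.223 -3.106 -2.613
v 0.739 -2.991 -2.237
v 0.37 -1.554 -3.289
v 0.886 -1.439 -2.913
v 0.87 -2.465 -3.137
v 1.156 -1.569 -2.338
v 1.065 -2.528 -1.92
v 1.139 -2.595 -2.561
v 1.195 -2.002 -2.819
v 0.767 -1.331 -1.876
v 0.676 -2.29 -1.458
v 0.12 -1.972 -1.352
v 0.176 -1.379 -1.611
v 1.075 -1.894 -1.782
v -0.196 -1.87 -3.322
v -0.287 -2.829 -2.904
v 0.304 -2.781 -3.169
v 0.36 -2.188 -3.428
v -0.585 -1.632 -2.86
v -0.676 -2.591 -2.442
v -0.715 -2.158 -1.961
v -0.659 -1.565 -2.219
v -0.595 -2.266 -2.998
v 1.352 2.308 1.624
v 2.006 3.026 1.348
v 2.482 2.95 2.281
v 1.828 2.232 2.556
v 1.673 3.262 1.537
v 2.149 3.186 2.47
v 1.277 3.308 1.744
v 1.753 3.232 2.676
v 0.895 3.156 1.926
v 1.371 3.08 2.859
v 0.604 2.837 2.049
v 1.08 2.761 2.981
v 0.461 2.412 2.087
v 0.937 2.336 3.02
v 0.494 1.967 2.033
v 0.97 1.891 2.966
v 0.698 1.59 1.899
v 1.174 1.514 2.832
v 1.031 1.354 1.71
v 1.507 1.278 2.643
v 1.427 1.308 1.504
v 1.903 1.232 2.436
v 1.809 1.46 1.321
v 2.285 1.384 2.254
v 2.1 1.779 1.199
v 2.576 1.703 2.131
v 2.243 2.204 1.16
v 2.719 2.128 2.093
v 2.21 2.649 1.214
v 2.686 2.573 2.147
v -1.332 2.03 2.795
v -1.792 2.509 3.877
v -1.442 3.801 1.963
v -1.902 4.281 3.046
v -0.178 2.279 3.174
v -0.638 2.759 4.257
v -0.288 4.051 2.343
v -0.748 4.53 3.425
f 2 4 1
f 5 2 1
f 1 4 3
f 3 5 1
f 2 8 4
f 6 2 5
f 6 8 2
f 4 8 3
f 7 5 3
f 3 8 7
f 7 6 5
f 8 6 7
f 9 46 25
f 46 20 49
f 25 49 14
f 46 49 25
f 9 25 21
f 25 14 26
f 21 26 10
f 25 26 21
f 9 21 30
f 21 10 31
f 30 31 16
f 21 31 30
f 9 30 42
f 30 16 45
f 42 45 19
f 30 45 42
f 9 42 46
f 42 19 50
f 46 50 20
f 42 50 46
f 10 26 37
f 26 14 40
f 37 40 18
f 26 40 37
f 14 49 27
f 49 20 48
f 27 48 13
f 49 48 27
f 20 50 47
f 50 19 43
f 47 43 11
f 50 43 47
f 19 45 44
f 45 16 32
f 44 32 15
f 45 32 44
f 16 31 36
f 31 10 33
f 36 33 17
f 31 33 36
f 12 38 24
f 38 18 39
f 24 39 13
f 38 39 24
f 12 24 22
f 24 13 23
f 22 23 11
f 24 23 22
f 12 22 29
f 22 11 28
f 29 28 15
f 22 28 29
f 12 29 34
f 29 15 35
f 34 35 17
f 29 35 34
f 12 34 38
f 34 17 41
f 38 41 18
f 34 41 38
f 13 39 27
f 39 18 40
f 27 40 14
f 39 40 27
f 11 23 47
f 23 13 48
f 47 48 20
f 23 48 47
f 15 28 44
f 28 11 43
f 44 43 19
f 28 43 44
f 17 35 36
f 35 15 32
f 36 32 16
f 35 32 36
f 18 41 37
f 41 17 33
f 37 33 10
f 41 33 37
f 52 51 55
f 52 55 53
f 53 55 56
f 53 56 54
f 55 51 57
f 55 57 56
f 56 57 58
f 56 58 54
f 57 51 59
f 57 59 58
f 58 59 60
f 58 60 54
f 59 51 61
f 59 61 60
f 60 61 62
f 60 62 54
f 61 51 63
f 61 63 62
f 62 63 64
f 62 64 54
f 63 51 65
f 63 65 64
f 64 65 66
f 64 66 54
f 65 51 67
f 65 67 66
f 66 67 68
f 66 68 54
f 67 51 69
f 67 69 68
f 68 69 70
f 68 70 54
f 69 51 71
f 69 71 70
f 70 71 72
f 70 72 54
f 71 51 73
f 71 73 72
f 72 73 74
f 72 74 54
f 73 51 75
f 73 75 74
f 74 75 76
f 74 76 54
f 75 51 77
f 75 77 76
f 76 77 78
f 76 78 54
f 77 51 79
f 77 79 78
f 78 79 80
f 78 80 54
f 79 51 52
f 79 52 80
f 80 52 53
f 80 53 54
f 82 84 81
f 85 82 81
f 81 84 83
f 83 85 81
f 82 88 84
f 86 82 85
f 86 88 82
f 84 88 83
f 87 85 83
f 83 88 87
f 87 86 85
f 88 86 87



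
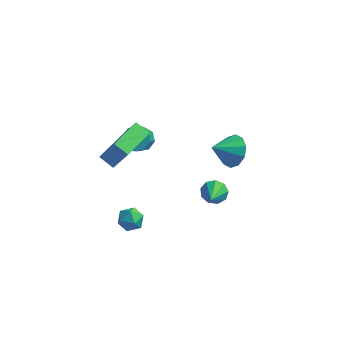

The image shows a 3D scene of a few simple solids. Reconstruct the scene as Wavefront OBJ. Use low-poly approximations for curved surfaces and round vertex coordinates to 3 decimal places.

v 1.933 0.445 -0.161
v 2.216 0.109 -0.744
v 2.127 -0.925 0.721
v 2.579 0.33 -0.481
v 2.64 0.604 -0.068
v 2.37 0.804 0.302
v 1.896 0.835 0.455
v 1.439 0.684 0.32
v 1.214 0.421 -0.039
v 1.325 0.169 -0.456
v 1.721 0.046 -0.734
v -2.865 3.38 -0.006
v -2.316 3.02 -0.389
v -2.186 1.801 0.943
v -2.735 2.16 1.326
v -2.107 3.43 -0.033
v -1.978 2.211 1.298
v -2.342 3.811 0.339
v -2.213 2.592 1.67
v -2.883 3.939 0.509
v -2.754 2.72 1.84
v -3.414 3.739 0.377
v -3.284 2.52 1.709
v -3.622 3.329 0.022
v -3.493 2.11 1.353
v -3.387 2.948 -0.35
v -3.258 1.729 0.981
v -2.846 2.82 -0.52
v -2.717 1.601 0.811
v -2.467 0.8 -3.393
v -2.072 0.651 -4.059
v -2.868 -0.411 -3.361
v -2.473 -0.56 -4.027
v -2.079 -0.415 -3.359
v -1.832 0.333 -3.379
v -3.108 -0.093 -4.041
v -2.861 0.655 -4.061
v -2.468 0.099 -4.46
v -1.832 -0.1 -4.038
v -3.108 0.34 -3.382
v -2.472 0.141 -2.96
v -3.716 -0.884 2.632
v -2.859 -1.085 4.225
v -3.172 1.092 2.589
v -2.315 0.891 4.182
v -2.925 -1.111 2.178
v -2.068 -1.312 3.771
v -2.381 0.865 2.135
v -1.524 0.664 3.728
v 1.997 4.021 -0.314
v 2.767 3.422 0.019
v 1.023 3.239 0.534
v 2.716 3.917 0.416
v 2.391 4.451 0.534
v 1.916 4.821 0.329
v 1.471 4.885 -0.123
v 1.228 4.619 -0.647
v 1.278 4.124 -1.045
v 1.603 3.59 -1.163
v 2.079 3.22 -0.957
v 2.523 3.156 -0.506
f 2 1 4
f 2 4 3
f 4 1 5
f 4 5 3
f 5 1 6
f 5 6 3
f 6 1 7
f 6 7 3
f 7 1 8
f 7 8 3
f 8 1 9
f 8 9 3
f 9 1 10
f 9 10 3
f 10 1 11
f 10 11 3
f 11 1 2
f 11 2 3
f 13 12 16
f 13 16 14
f 14 16 17
f 14 17 15
f 16 12 18
f 16 18 17
f 17 18 19
f 17 19 15
f 18 12 20
f 18 20 19
f 19 20 21
f 19 21 15
f 20 12 22
f 20 22 21
f 21 22 23
f 21 23 15
f 22 12 24
f 22 24 23
f 23 24 25
f 23 25 15
f 24 12 26
f 24 26 25
f 25 26 27
f 25 27 15
f 26 12 28
f 26 28 27
f 27 28 29
f 27 29 15
f 28 12 13
f 28 13 29
f 29 13 14
f 29 14 15
f 30 41 35
f 30 35 31
f 30 31 37
f 30 37 40
f 30 40 41
f 31 35 39
f 35 41 34
f 41 40 32
f 40 37 36
f 37 31 38
f 33 39 34
f 33 34 32
f 33 32 36
f 33 36 38
f 33 38 39
f 34 39 35
f 32 34 41
f 36 32 40
f 38 36 37
f 39 38 31
f 43 45 42
f 46 43 42
f 42 45 44
f 44 46 42
f 43 49 45
f 47 43 46
f 47 49 43
f 45 49 44
f 48 46 44
f 44 49 48
f 48 47 46
f 49 47 48
f 51 50 53
f 51 53 52
f 53 50 54
f 53 54 52
f 54 50 55
f 54 55 52
f 55 50 56
f 55 56 52
f 56 50 57
f 56 57 52
f 57 50 58
f 57 58 52
f 58 50 59
f 58 59 52
f 59 50 60
f 59 60 52
f 60 50 61
f 60 61 52
f 61 50 51
f 61 51 52



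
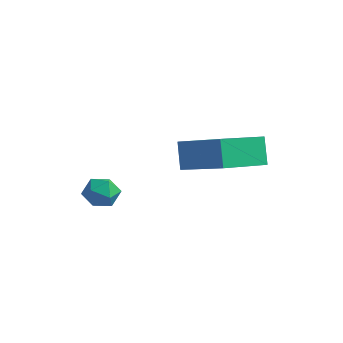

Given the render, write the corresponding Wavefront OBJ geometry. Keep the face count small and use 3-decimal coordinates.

v 1.617 0.947 3.125
v 1.186 1.259 4.212
v 1.851 2.889 2.661
v 1.42 3.201 3.747
v 3.62 0.899 3.933
v 3.189 1.211 5.019
v 3.854 2.841 3.468
v 3.423 3.153 4.555
v 0.564 -1.267 2.39
v 1.132 -1.358 2.797
v 0.188 -2.302 2.683
v 0.756 -2.393 3.09
v 0.264 -1.923 3.272
v 0.496 -1.283 3.091
v 0.824 -2.377 2.389
v 1.056 -1.737 2.208
v 1.292 -2.044 2.796
v 0.946 -1.763 3.342
v 0.374 -1.897 2.138
v 0.028 -1.616 2.684
f 2 4 1
f 5 2 1
f 1 4 3
f 3 5 1
f 2 8 4
f 6 2 5
f 6 8 2
f 4 8 3
f 7 5 3
f 3 8 7
f 7 6 5
f 8 6 7
f 9 20 14
f 9 14 10
f 9 10 16
f 9 16 19
f 9 19 20
f 10 14 18
f 14 20 13
f 20 19 11
f 19 16 15
f 16 10 17
f 12 18 13
f 12 13 11
f 12 11 15
f 12 15 17
f 12 17 18
f 13 18 14
f 11 13 20
f 15 11 19
f 17 15 16
f 18 17 10



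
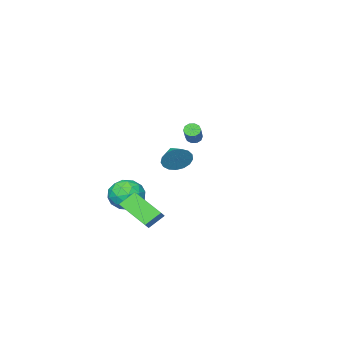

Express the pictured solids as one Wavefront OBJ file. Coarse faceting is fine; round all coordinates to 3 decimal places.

v -4.37 -3.727 -0.263
v -3.96 -3.874 -0.529
v -2.92 -2.9 0.538
v -3.33 -2.753 0.803
v -4.072 -3.611 -0.66
v -3.032 -2.636 0.406
v -4.297 -3.392 -0.641
v -3.258 -2.417 0.426
v -4.551 -3.301 -0.477
v -3.511 -2.326 0.59
v -4.735 -3.373 -0.231
v -3.696 -2.398 0.836
v -4.78 -3.58 0.002
v -3.74 -2.606 1.069
v -4.668 -3.844 0.134
v -3.628 -2.869 1.2
v -4.442 -4.063 0.114
v -3.403 -3.088 1.181
v -4.189 -4.154 -0.05
v -3.149 -3.179 1.017
v -4.004 -4.082 -0.296
v -2.965 -3.107 0.771
v 3.965 -0.347 -2.628
v 3.107 -0.031 -1.867
v 3.701 1.483 -3.686
v 2.842 1.799 -2.925
v 4.538 0.021 -2.135
v 3.679 0.337 -1.374
v 4.273 1.851 -3.193
v 3.415 2.167 -2.432
v 3.194 -0.476 -1.35
v 3.789 -0.385 -2.3
v 2.271 -1.875 -2.06
v 2.866 -1.784 -3.01
v 3.365 -2.14 -2.067
v 3.935 -1.275 -1.628
v 2.125 -0.985 -2.732
v 2.695 -0.12 -2.293
v 3.128 -0.7 -3.155
v 3.894 -1.414 -2.744
v 2.166 -0.846 -1.616
v 2.932 -1.56 -1.205
v 3.572 -0.308 -1.763
v 2.488 -1.952 -2.597
v 2.781 -2.161 -2.043
v 3.13 -2.108 -2.602
v 3.659 -0.831 -1.367
v 4.008 -0.777 -1.926
v 3.759 -1.809 -1.789
v 2.052 -1.483 -2.434
v 2.401 -1.429 -2.993
v 2.93 -0.152 -1.758
v 3.279 -0.099 -2.317
v 2.301 -0.451 -2.571
v 3.533 -0.439 -2.824
v 2.991 -1.262 -3.241
v 2.555 -0.792 -3.077
v 2.891 -0.284 -2.82
v 3.984 -0.859 -2.582
v 3.441 -1.681 -3
v 3.735 -1.89 -2.445
v 4.07 -1.382 -2.187
v 3.595 -1.044 -3.084
v 2.619 -0.579 -1.36
v 2.076 -1.401 -1.778
v 1.99 -0.878 -2.173
v 2.325 -0.37 -1.915
v 3.069 -0.998 -1.119
v 2.527 -1.821 -1.536
v 3.169 -1.976 -1.54
v 3.505 -1.468 -1.283
v 2.465 -1.216 -1.276
v 2.635 2.563 1.42
v 2.877 2.189 0.65
v 2.045 1.397 1.8
v 3.205 2.108 0.91
v 3.402 2.131 1.287
v 3.423 2.254 1.694
v 3.263 2.447 2.039
v 2.96 2.666 2.242
v 2.582 2.862 2.256
v 2.216 2.989 2.079
v 1.946 3.019 1.751
v 1.834 2.944 1.347
v 1.905 2.781 0.96
v 2.143 2.569 0.678
v 2.494 2.355 0.566
f 2 1 5
f 2 5 3
f 3 5 6
f 3 6 4
f 5 1 7
f 5 7 6
f 6 7 8
f 6 8 4
f 7 1 9
f 7 9 8
f 8 9 10
f 8 10 4
f 9 1 11
f 9 11 10
f 10 11 12
f 10 12 4
f 11 1 13
f 11 13 12
f 12 13 14
f 12 14 4
f 13 1 15
f 13 15 14
f 14 15 16
f 14 16 4
f 15 1 17
f 15 17 16
f 16 17 18
f 16 18 4
f 17 1 19
f 17 19 18
f 18 19 20
f 18 20 4
f 19 1 21
f 19 21 20
f 20 21 22
f 20 22 4
f 21 1 2
f 21 2 22
f 22 2 3
f 22 3 4
f 24 26 23
f 27 24 23
f 23 26 25
f 25 27 23
f 24 30 26
f 28 24 27
f 28 30 24
f 26 30 25
f 29 27 25
f 25 30 29
f 29 28 27
f 30 28 29
f 31 68 47
f 68 42 71
f 47 71 36
f 68 71 47
f 31 47 43
f 47 36 48
f 43 48 32
f 47 48 43
f 31 43 52
f 43 32 53
f 52 53 38
f 43 53 52
f 31 52 64
f 52 38 67
f 64 67 41
f 52 67 64
f 31 64 68
f 64 41 72
f 68 72 42
f 64 72 68
f 32 48 59
f 48 36 62
f 59 62 40
f 48 62 59
f 36 71 49
f 71 42 70
f 49 70 35
f 71 70 49
f 42 72 69
f 72 41 65
f 69 65 33
f 72 65 69
f 41 67 66
f 67 38 54
f 66 54 37
f 67 54 66
f 38 53 58
f 53 32 55
f 58 55 39
f 53 55 58
f 34 60 46
f 60 40 61
f 46 61 35
f 60 61 46
f 34 46 44
f 46 35 45
f 44 45 33
f 46 45 44
f 34 44 51
f 44 33 50
f 51 50 37
f 44 50 51
f 34 51 56
f 51 37 57
f 56 57 39
f 51 57 56
f 34 56 60
f 56 39 63
f 60 63 40
f 56 63 60
f 35 61 49
f 61 40 62
f 49 62 36
f 61 62 49
f 33 45 69
f 45 35 70
f 69 70 42
f 45 70 69
f 37 50 66
f 50 33 65
f 66 65 41
f 50 65 66
f 39 57 58
f 57 37 54
f 58 54 38
f 57 54 58
f 40 63 59
f 63 39 55
f 59 55 32
f 63 55 59
f 74 73 76
f 74 76 75
f 76 73 77
f 76 77 75
f 77 73 78
f 77 78 75
f 78 73 79
f 78 79 75
f 79 73 80
f 79 80 75
f 80 73 81
f 80 81 75
f 81 73 82
f 81 82 75
f 82 73 83
f 82 83 75
f 83 73 84
f 83 84 75
f 84 73 85
f 84 85 75
f 85 73 86
f 85 86 75
f 86 73 87
f 86 87 75
f 87 73 74
f 87 74 75



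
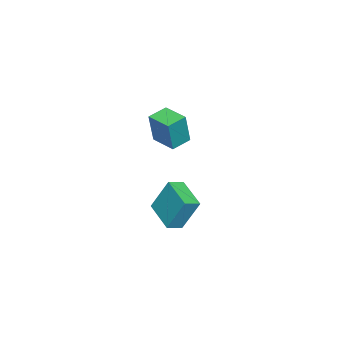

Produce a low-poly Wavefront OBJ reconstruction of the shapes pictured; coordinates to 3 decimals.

v -4.361 -0.044 -2.672
v -3.888 -0.121 -0.73
v -3.663 1.357 -2.787
v -3.191 1.281 -0.845
v -3.289 -0.601 -2.955
v -2.817 -0.677 -1.013
v -2.592 0.801 -3.07
v -2.119 0.724 -1.128
v 3.023 1.894 -4.073
v 2.926 2.806 -2.184
v 2.303 2.409 -4.359
v 2.205 3.321 -2.47
v 4.235 3.259 -4.67
v 4.137 4.171 -2.781
v 3.514 3.774 -4.956
v 3.417 4.686 -3.067
f 2 4 1
f 5 2 1
f 1 4 3
f 3 5 1
f 2 8 4
f 6 2 5
f 6 8 2
f 4 8 3
f 7 5 3
f 3 8 7
f 7 6 5
f 8 6 7
f 10 12 9
f 13 10 9
f 9 12 11
f 11 13 9
f 10 16 12
f 14 10 13
f 14 16 10
f 12 16 11
f 15 13 11
f 11 16 15
f 15 14 13
f 16 14 15



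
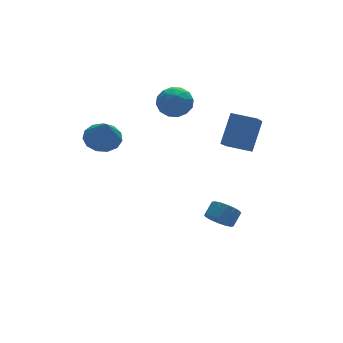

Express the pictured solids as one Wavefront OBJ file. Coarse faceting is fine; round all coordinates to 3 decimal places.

v 2.898 -2.151 2.935
v 3.911 -1.368 4.548
v 1.893 -1.099 3.055
v 2.907 -0.316 4.668
v 3.713 -1.264 1.992
v 4.727 -0.481 3.605
v 2.709 -0.212 2.112
v 3.722 0.571 3.725
v -2.724 3.513 2.212
v -1.827 2.965 2.013
v -2.916 2.607 3.848
v -1.66 3.463 2.309
v -1.83 3.977 2.574
v -2.284 4.344 2.724
v -2.878 4.447 2.711
v -3.423 4.254 2.54
v -3.746 3.825 2.265
v -3.745 3.298 1.973
v -3.419 2.839 1.757
v -2.873 2.594 1.685
v -2.28 2.641 1.781
v 0.644 3.902 3.658
v 1.385 4.493 4.181
v 1.875 2.727 3.239
v 2.616 3.318 3.762
v 1.841 2.807 4.319
v 1.08 3.533 4.577
v 2.18 3.687 2.843
v 1.419 4.413 3.101
v 2.335 4.36 3.677
v 2.125 3.816 4.589
v 1.135 3.404 2.831
v 0.925 2.86 3.743
v 0.906 4.3 3.956
v 2.354 2.92 3.464
v 1.898 2.619 3.791
v 2.334 2.966 4.099
v 0.727 3.736 4.189
v 1.163 4.083 4.496
v 1.431 3.092 4.578
v 2.097 3.137 2.924
v 2.533 3.484 3.231
v 0.926 4.254 3.321
v 1.362 4.601 3.629
v 1.829 4.128 2.842
v 1.9 4.57 3.967
v 2.624 3.88 3.721
v 2.367 4.097 3.181
v 1.92 4.523 3.333
v 1.777 4.25 4.503
v 2.501 3.56 4.258
v 2.045 3.259 4.585
v 1.598 3.686 4.737
v 2.335 4.172 4.207
v 0.759 3.66 3.162
v 1.483 2.97 2.917
v 1.662 3.534 2.683
v 1.215 3.961 2.835
v 0.636 3.34 3.699
v 1.36 2.65 3.453
v 1.34 2.697 4.087
v 0.893 3.123 4.239
v 0.925 3.048 3.213
v 2.178 -0.498 -3.516
v 2.685 -0.329 -4.191
v 3.369 0.066 -3.578
v 2.862 -0.102 -2.904
v 2.432 0.034 -4.143
v 3.116 0.429 -3.53
v 2.111 0.255 -3.927
v 2.795 0.65 -3.314
v 1.808 0.274 -3.602
v 2.492 0.669 -2.989
v 1.604 0.086 -3.253
v 2.288 0.482 -2.64
v 1.554 -0.258 -2.975
v 2.238 0.138 -2.362
v 1.671 -0.666 -2.842
v 2.355 -0.271 -2.229
v 1.924 -1.029 -2.89
v 2.608 -0.634 -2.277
v 2.245 -1.25 -3.106
v 2.929 -0.855 -2.493
v 2.548 -1.269 -3.431
v 3.232 -0.874 -2.818
v 2.752 -1.082 -3.78
v 3.436 -0.686 -3.167
v 2.802 -0.738 -4.058
v 3.486 -0.342 -3.445
f 2 4 1
f 5 2 1
f 1 4 3
f 3 5 1
f 2 8 4
f 6 2 5
f 6 8 2
f 4 8 3
f 7 5 3
f 3 8 7
f 7 6 5
f 8 6 7
f 10 9 12
f 10 12 11
f 12 9 13
f 12 13 11
f 13 9 14
f 13 14 11
f 14 9 15
f 14 15 11
f 15 9 16
f 15 16 11
f 16 9 17
f 16 17 11
f 17 9 18
f 17 18 11
f 18 9 19
f 18 19 11
f 19 9 20
f 19 20 11
f 20 9 21
f 20 21 11
f 21 9 10
f 21 10 11
f 22 59 38
f 59 33 62
f 38 62 27
f 59 62 38
f 22 38 34
f 38 27 39
f 34 39 23
f 38 39 34
f 22 34 43
f 34 23 44
f 43 44 29
f 34 44 43
f 22 43 55
f 43 29 58
f 55 58 32
f 43 58 55
f 22 55 59
f 55 32 63
f 59 63 33
f 55 63 59
f 23 39 50
f 39 27 53
f 50 53 31
f 39 53 50
f 27 62 40
f 62 33 61
f 40 61 26
f 62 61 40
f 33 63 60
f 63 32 56
f 60 56 24
f 63 56 60
f 32 58 57
f 58 29 45
f 57 45 28
f 58 45 57
f 29 44 49
f 44 23 46
f 49 46 30
f 44 46 49
f 25 51 37
f 51 31 52
f 37 52 26
f 51 52 37
f 25 37 35
f 37 26 36
f 35 36 24
f 37 36 35
f 25 35 42
f 35 24 41
f 42 41 28
f 35 41 42
f 25 42 47
f 42 28 48
f 47 48 30
f 42 48 47
f 25 47 51
f 47 30 54
f 51 54 31
f 47 54 51
f 26 52 40
f 52 31 53
f 40 53 27
f 52 53 40
f 24 36 60
f 36 26 61
f 60 61 33
f 36 61 60
f 28 41 57
f 41 24 56
f 57 56 32
f 41 56 57
f 30 48 49
f 48 28 45
f 49 45 29
f 48 45 49
f 31 54 50
f 54 30 46
f 50 46 23
f 54 46 50
f 65 64 68
f 65 68 66
f 66 68 69
f 66 69 67
f 68 64 70
f 68 70 69
f 69 70 71
f 69 71 67
f 70 64 72
f 70 72 71
f 71 72 73
f 71 73 67
f 72 64 74
f 72 74 73
f 73 74 75
f 73 75 67
f 74 64 76
f 74 76 75
f 75 76 77
f 75 77 67
f 76 64 78
f 76 78 77
f 77 78 79
f 77 79 67
f 78 64 80
f 78 80 79
f 79 80 81
f 79 81 67
f 80 64 82
f 80 82 81
f 81 82 83
f 81 83 67
f 82 64 84
f 82 84 83
f 83 84 85
f 83 85 67
f 84 64 86
f 84 86 85
f 85 86 87
f 85 87 67
f 86 64 88
f 86 88 87
f 87 88 89
f 87 89 67
f 88 64 65
f 88 65 89
f 89 65 66
f 89 66 67



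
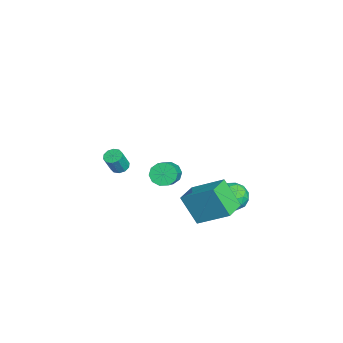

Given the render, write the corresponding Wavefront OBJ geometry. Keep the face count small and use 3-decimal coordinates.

v 0.308 4.04 -2.939
v 1.027 3.379 -3.147
v -0.507 2.901 -2.133
v 0.212 2.24 -2.341
v 0.393 2.994 -1.711
v 0.897 3.698 -2.209
v -0.377 2.582 -3.071
v 0.127 3.286 -3.569
v 0.604 2.478 -3.228
v 1.08 2.732 -2.387
v -0.56 3.548 -2.893
v -0.084 3.802 -2.052
v 0.739 3.81 -3.114
v -0.219 2.47 -2.166
v -0.113 2.913 -1.796
v 0.31 2.525 -1.918
v 0.662 3.997 -2.563
v 1.085 3.609 -2.684
v 0.713 3.382 -1.841
v -0.565 2.671 -2.596
v -0.142 2.283 -2.717
v 0.21 3.755 -3.362
v 0.633 3.367 -3.484
v -0.193 2.898 -3.439
v 0.913 2.892 -3.283
v 0.434 2.222 -2.81
v 0.088 2.423 -3.239
v 0.384 2.837 -3.532
v 1.193 3.041 -2.789
v 0.714 2.371 -2.316
v 0.82 2.814 -1.945
v 1.116 3.228 -2.238
v 0.944 2.511 -2.837
v -0.194 3.909 -2.964
v -0.673 3.239 -2.491
v -0.596 3.052 -3.042
v -0.3 3.466 -3.335
v 0.086 4.058 -2.47
v -0.393 3.388 -1.997
v 0.136 3.443 -1.748
v 0.432 3.857 -2.041
v -0.424 3.769 -2.443
v 2.455 0.243 -1.015
v 3.237 1.896 0.136
v 1.199 0.918 -1.13
v 1.982 2.57 0.021
v 3.058 1.09 -2.641
v 3.841 2.742 -1.49
v 1.803 1.764 -2.756
v 2.585 3.417 -1.605
v -4.162 -0.089 -3.783
v -3.706 0.185 -4.38
v -1.922 -0.156 -3.174
v -2.378 -0.431 -2.577
v -3.827 0.568 -4.092
v -2.043 0.227 -2.887
v -4.076 0.7 -3.686
v -2.292 0.359 -2.48
v -4.358 0.531 -3.317
v -2.574 0.19 -2.111
v -4.565 0.124 -3.126
v -2.781 -0.217 -1.92
v -4.618 -0.364 -3.186
v -2.834 -0.705 -1.98
v -4.497 -0.747 -3.473
v -2.713 -1.088 -2.268
v -4.248 -0.879 -3.88
v -2.464 -1.22 -2.674
v -3.966 -0.71 -4.249
v -2.182 -1.051 -3.043
v -3.759 -0.303 -4.44
v -1.975 -0.644 -3.234
v 3.456 -2.888 2.32
v 3.934 -2.941 2.122
v 4.342 -3.305 3.202
v 3.864 -3.252 3.4
v 3.906 -2.641 2.234
v 4.313 -3.005 3.313
v 3.705 -2.435 2.379
v 4.113 -2.799 3.458
v 3.41 -2.403 2.501
v 3.818 -2.767 3.581
v 3.132 -2.556 2.555
v 3.54 -2.919 3.634
v 2.978 -2.835 2.518
v 3.386 -3.199 3.598
v 3.007 -3.135 2.407
v 3.414 -3.499 3.486
v 3.207 -3.341 2.262
v 3.615 -3.705 3.341
v 3.502 -3.373 2.139
v 3.91 -3.737 3.219
v 3.78 -3.221 2.086
v 4.188 -3.584 3.165
f 1 38 17
f 38 12 41
f 17 41 6
f 38 41 17
f 1 17 13
f 17 6 18
f 13 18 2
f 17 18 13
f 1 13 22
f 13 2 23
f 22 23 8
f 13 23 22
f 1 22 34
f 22 8 37
f 34 37 11
f 22 37 34
f 1 34 38
f 34 11 42
f 38 42 12
f 34 42 38
f 2 18 29
f 18 6 32
f 29 32 10
f 18 32 29
f 6 41 19
f 41 12 40
f 19 40 5
f 41 40 19
f 12 42 39
f 42 11 35
f 39 35 3
f 42 35 39
f 11 37 36
f 37 8 24
f 36 24 7
f 37 24 36
f 8 23 28
f 23 2 25
f 28 25 9
f 23 25 28
f 4 30 16
f 30 10 31
f 16 31 5
f 30 31 16
f 4 16 14
f 16 5 15
f 14 15 3
f 16 15 14
f 4 14 21
f 14 3 20
f 21 20 7
f 14 20 21
f 4 21 26
f 21 7 27
f 26 27 9
f 21 27 26
f 4 26 30
f 26 9 33
f 30 33 10
f 26 33 30
f 5 31 19
f 31 10 32
f 19 32 6
f 31 32 19
f 3 15 39
f 15 5 40
f 39 40 12
f 15 40 39
f 7 20 36
f 20 3 35
f 36 35 11
f 20 35 36
f 9 27 28
f 27 7 24
f 28 24 8
f 27 24 28
f 10 33 29
f 33 9 25
f 29 25 2
f 33 25 29
f 44 46 43
f 47 44 43
f 43 46 45
f 45 47 43
f 44 50 46
f 48 44 47
f 48 50 44
f 46 50 45
f 49 47 45
f 45 50 49
f 49 48 47
f 50 48 49
f 52 51 55
f 52 55 53
f 53 55 56
f 53 56 54
f 55 51 57
f 55 57 56
f 56 57 58
f 56 58 54
f 57 51 59
f 57 59 58
f 58 59 60
f 58 60 54
f 59 51 61
f 59 61 60
f 60 61 62
f 60 62 54
f 61 51 63
f 61 63 62
f 62 63 64
f 62 64 54
f 63 51 65
f 63 65 64
f 64 65 66
f 64 66 54
f 65 51 67
f 65 67 66
f 66 67 68
f 66 68 54
f 67 51 69
f 67 69 68
f 68 69 70
f 68 70 54
f 69 51 71
f 69 71 70
f 70 71 72
f 70 72 54
f 71 51 52
f 71 52 72
f 72 52 53
f 72 53 54
f 74 73 77
f 74 77 75
f 75 77 78
f 75 78 76
f 77 73 79
f 77 79 78
f 78 79 80
f 78 80 76
f 79 73 81
f 79 81 80
f 80 81 82
f 80 82 76
f 81 73 83
f 81 83 82
f 82 83 84
f 82 84 76
f 83 73 85
f 83 85 84
f 84 85 86
f 84 86 76
f 85 73 87
f 85 87 86
f 86 87 88
f 86 88 76
f 87 73 89
f 87 89 88
f 88 89 90
f 88 90 76
f 89 73 91
f 89 91 90
f 90 91 92
f 90 92 76
f 91 73 93
f 91 93 92
f 92 93 94
f 92 94 76
f 93 73 74
f 93 74 94
f 94 74 75
f 94 75 76



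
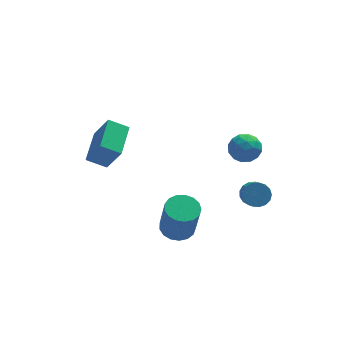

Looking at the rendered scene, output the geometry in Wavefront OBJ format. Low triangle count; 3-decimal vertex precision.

v 1.637 -2.145 -2.24
v 1.883 -2.501 -2.595
v 1.69 -3.651 -1.574
v 1.443 -3.295 -1.22
v 2.087 -2.405 -2.449
v 1.893 -3.556 -1.428
v 2.187 -2.25 -2.255
v 1.993 -3.4 -1.234
v 2.161 -2.07 -2.057
v 1.967 -3.221 -1.037
v 2.015 -1.908 -1.902
v 1.821 -3.058 -0.881
v 1.782 -1.8 -1.824
v 1.589 -2.95 -0.803
v 1.516 -1.771 -1.841
v 1.323 -2.921 -0.821
v 1.278 -1.827 -1.95
v 1.085 -2.978 -0.93
v 1.122 -1.957 -2.126
v 0.928 -3.107 -1.105
v 1.084 -2.129 -2.327
v 0.89 -3.279 -1.307
v 1.172 -2.305 -2.509
v 0.979 -3.455 -1.488
v 1.367 -2.444 -2.629
v 1.174 -3.595 -1.609
v 1.624 -2.515 -2.66
v 1.43 -3.666 -1.64
v -4.374 1.133 -1.77
v -3.88 0.601 -0.538
v -3.761 2.523 -1.415
v -3.267 1.991 -0.183
v -3.573 0.889 -2.197
v -3.079 0.357 -0.965
v -2.96 2.279 -1.842
v -2.466 1.747 -0.61
v 0.979 -1.863 0.463
v 1.64 -1.918 0.666
v 0.72 -2.782 1.054
v 1.381 -2.837 1.257
v 0.989 -2.314 1.491
v 1.149 -1.747 1.126
v 1.211 -2.953 0.594
v 1.371 -2.386 0.229
v 1.783 -2.593 0.747
v 1.647 -2.198 1.301
v 0.713 -2.502 0.419
v 0.577 -2.107 0.973
v 1.332 -1.81 0.513
v 1.028 -2.89 1.207
v 0.797 -2.583 1.345
v 1.186 -2.616 1.464
v 1.044 -1.709 0.783
v 1.432 -1.742 0.902
v 1.05 -1.974 1.387
v 0.928 -2.958 0.818
v 1.316 -2.991 0.937
v 1.174 -2.084 0.256
v 1.563 -2.117 0.375
v 1.31 -2.726 0.333
v 1.805 -2.239 0.68
v 1.653 -2.779 1.027
v 1.553 -2.847 0.638
v 1.647 -2.513 0.423
v 1.725 -2.007 1.005
v 1.572 -2.547 1.353
v 1.342 -2.24 1.49
v 1.436 -1.906 1.275
v 1.809 -2.403 1.053
v 0.788 -2.153 0.367
v 0.635 -2.693 0.715
v 0.924 -2.794 0.445
v 1.018 -2.46 0.23
v 0.707 -1.921 0.693
v 0.555 -2.461 1.04
v 0.713 -2.187 1.297
v 0.807 -1.853 1.082
v 0.551 -2.297 0.667
v -1.32 -1.79 -4.069
v -0.623 -1.612 -4.06
v -0.522 -2.092 -2.422
v -1.22 -2.27 -2.431
v -0.783 -1.322 -3.965
v -0.682 -1.802 -2.327
v -1.067 -1.139 -3.894
v -0.966 -1.62 -2.256
v -1.408 -1.105 -3.863
v -1.308 -1.586 -2.225
v -1.73 -1.229 -3.879
v -1.629 -1.709 -2.241
v -1.957 -1.48 -3.939
v -1.857 -1.961 -2.301
v -2.039 -1.803 -4.029
v -1.938 -2.283 -2.391
v -1.956 -2.122 -4.128
v -1.855 -2.603 -2.49
v -1.728 -2.366 -4.213
v -1.627 -2.846 -2.575
v -1.406 -2.477 -4.265
v -1.305 -2.958 -2.627
v -1.064 -2.431 -4.273
v -0.964 -2.912 -2.635
v -0.782 -2.238 -4.234
v -0.681 -2.719 -2.596
v -0.622 -1.942 -4.157
v -0.521 -2.423 -2.519
f 2 1 5
f 2 5 3
f 3 5 6
f 3 6 4
f 5 1 7
f 5 7 6
f 6 7 8
f 6 8 4
f 7 1 9
f 7 9 8
f 8 9 10
f 8 10 4
f 9 1 11
f 9 11 10
f 10 11 12
f 10 12 4
f 11 1 13
f 11 13 12
f 12 13 14
f 12 14 4
f 13 1 15
f 13 15 14
f 14 15 16
f 14 16 4
f 15 1 17
f 15 17 16
f 16 17 18
f 16 18 4
f 17 1 19
f 17 19 18
f 18 19 20
f 18 20 4
f 19 1 21
f 19 21 20
f 20 21 22
f 20 22 4
f 21 1 23
f 21 23 22
f 22 23 24
f 22 24 4
f 23 1 25
f 23 25 24
f 24 25 26
f 24 26 4
f 25 1 27
f 25 27 26
f 26 27 28
f 26 28 4
f 27 1 2
f 27 2 28
f 28 2 3
f 28 3 4
f 30 32 29
f 33 30 29
f 29 32 31
f 31 33 29
f 30 36 32
f 34 30 33
f 34 36 30
f 32 36 31
f 35 33 31
f 31 36 35
f 35 34 33
f 36 34 35
f 37 74 53
f 74 48 77
f 53 77 42
f 74 77 53
f 37 53 49
f 53 42 54
f 49 54 38
f 53 54 49
f 37 49 58
f 49 38 59
f 58 59 44
f 49 59 58
f 37 58 70
f 58 44 73
f 70 73 47
f 58 73 70
f 37 70 74
f 70 47 78
f 74 78 48
f 70 78 74
f 38 54 65
f 54 42 68
f 65 68 46
f 54 68 65
f 42 77 55
f 77 48 76
f 55 76 41
f 77 76 55
f 48 78 75
f 78 47 71
f 75 71 39
f 78 71 75
f 47 73 72
f 73 44 60
f 72 60 43
f 73 60 72
f 44 59 64
f 59 38 61
f 64 61 45
f 59 61 64
f 40 66 52
f 66 46 67
f 52 67 41
f 66 67 52
f 40 52 50
f 52 41 51
f 50 51 39
f 52 51 50
f 40 50 57
f 50 39 56
f 57 56 43
f 50 56 57
f 40 57 62
f 57 43 63
f 62 63 45
f 57 63 62
f 40 62 66
f 62 45 69
f 66 69 46
f 62 69 66
f 41 67 55
f 67 46 68
f 55 68 42
f 67 68 55
f 39 51 75
f 51 41 76
f 75 76 48
f 51 76 75
f 43 56 72
f 56 39 71
f 72 71 47
f 56 71 72
f 45 63 64
f 63 43 60
f 64 60 44
f 63 60 64
f 46 69 65
f 69 45 61
f 65 61 38
f 69 61 65
f 80 79 83
f 80 83 81
f 81 83 84
f 81 84 82
f 83 79 85
f 83 85 84
f 84 85 86
f 84 86 82
f 85 79 87
f 85 87 86
f 86 87 88
f 86 88 82
f 87 79 89
f 87 89 88
f 88 89 90
f 88 90 82
f 89 79 91
f 89 91 90
f 90 91 92
f 90 92 82
f 91 79 93
f 91 93 92
f 92 93 94
f 92 94 82
f 93 79 95
f 93 95 94
f 94 95 96
f 94 96 82
f 95 79 97
f 95 97 96
f 96 97 98
f 96 98 82
f 97 79 99
f 97 99 98
f 98 99 100
f 98 100 82
f 99 79 101
f 99 101 100
f 100 101 102
f 100 102 82
f 101 79 103
f 101 103 102
f 102 103 104
f 102 104 82
f 103 79 105
f 103 105 104
f 104 105 106
f 104 106 82
f 105 79 80
f 105 80 106
f 106 80 81
f 106 81 82

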